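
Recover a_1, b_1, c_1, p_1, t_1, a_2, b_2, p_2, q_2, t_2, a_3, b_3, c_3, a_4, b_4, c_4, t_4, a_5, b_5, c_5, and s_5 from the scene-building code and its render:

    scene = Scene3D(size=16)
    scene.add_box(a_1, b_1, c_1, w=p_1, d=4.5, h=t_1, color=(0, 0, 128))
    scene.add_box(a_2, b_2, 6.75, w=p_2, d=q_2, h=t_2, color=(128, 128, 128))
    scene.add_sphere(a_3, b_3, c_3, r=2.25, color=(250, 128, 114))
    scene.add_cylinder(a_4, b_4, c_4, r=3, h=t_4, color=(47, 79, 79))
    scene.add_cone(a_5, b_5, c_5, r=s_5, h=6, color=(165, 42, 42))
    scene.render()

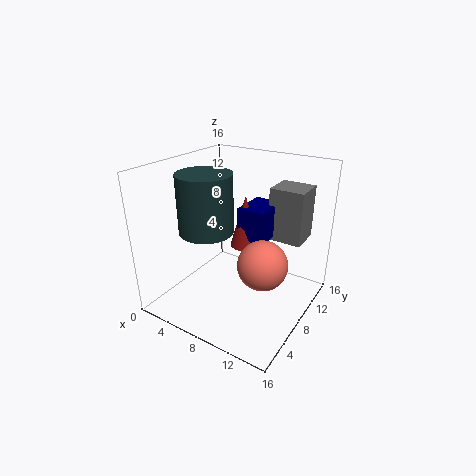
a_1 = 7.25
b_1 = 9
c_1 = 7.25
p_1 = 3.25
t_1 = 3.75
a_2 = 9.75
b_2 = 11.75
p_2 = 4
q_2 = 3.75
t_2 = 6.25
a_3 = 13.75
b_3 = 3
c_3 = 9
a_4 = 5
b_4 = 6.25
c_4 = 8.75
t_4 = 6.5
a_5 = 7.75
b_5 = 10
c_5 = 6.25
s_5 = 1.75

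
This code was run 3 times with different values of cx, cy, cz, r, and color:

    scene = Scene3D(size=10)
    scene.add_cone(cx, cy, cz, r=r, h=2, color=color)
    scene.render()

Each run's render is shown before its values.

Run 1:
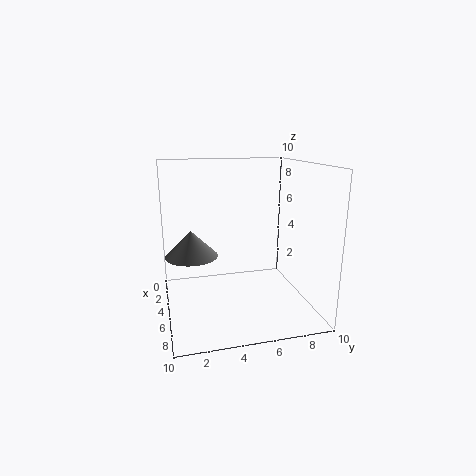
cx = 2.5; cy = 2; cz = 3; r = 2; color = 'gray'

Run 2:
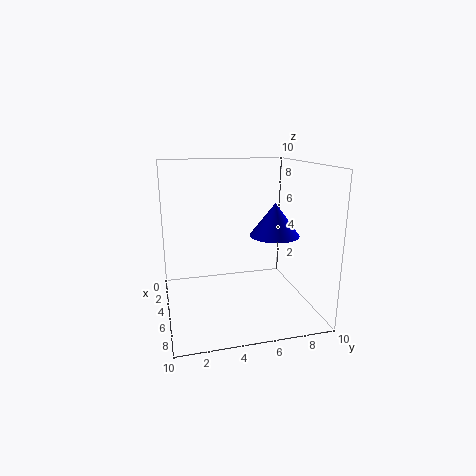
cx = 8; cy = 6.5; cz = 6; r = 1.5; color = 'blue'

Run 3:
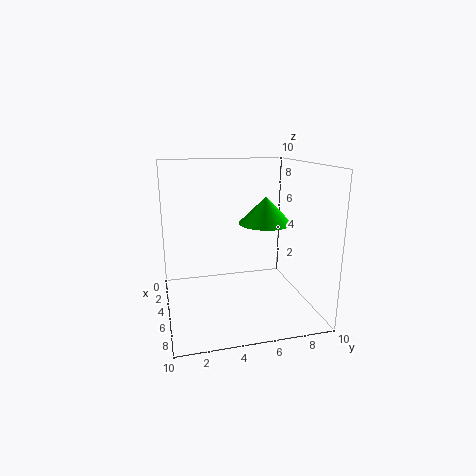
cx = 3.5; cy = 7.5; cz = 5.5; r = 2; color = 'lime'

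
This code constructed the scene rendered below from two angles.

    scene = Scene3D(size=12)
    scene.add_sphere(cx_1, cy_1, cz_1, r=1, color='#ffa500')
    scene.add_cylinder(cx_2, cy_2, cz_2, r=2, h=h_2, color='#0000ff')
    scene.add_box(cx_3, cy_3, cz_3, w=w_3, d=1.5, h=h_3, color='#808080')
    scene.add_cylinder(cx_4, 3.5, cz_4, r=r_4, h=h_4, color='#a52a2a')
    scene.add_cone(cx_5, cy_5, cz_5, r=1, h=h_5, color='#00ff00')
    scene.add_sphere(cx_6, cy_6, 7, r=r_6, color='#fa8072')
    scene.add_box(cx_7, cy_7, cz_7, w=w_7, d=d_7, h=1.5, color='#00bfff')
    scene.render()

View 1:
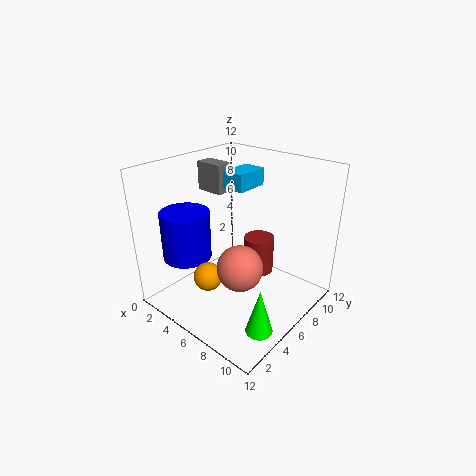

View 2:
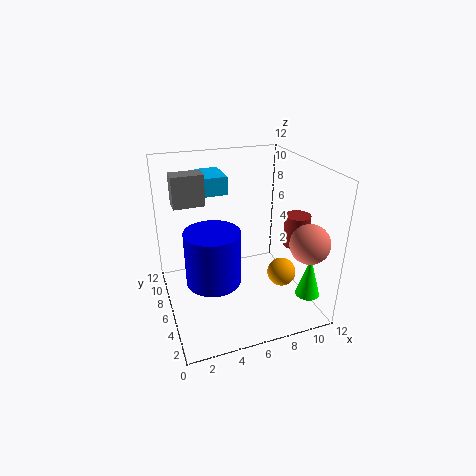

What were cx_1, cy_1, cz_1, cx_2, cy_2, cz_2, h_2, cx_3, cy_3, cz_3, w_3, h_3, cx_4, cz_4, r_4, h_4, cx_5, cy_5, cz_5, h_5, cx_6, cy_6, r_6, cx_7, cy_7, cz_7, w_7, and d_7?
cx_1 = 7.5; cy_1 = 1; cz_1 = 5.5; cx_2 = 3; cy_2 = 3; cz_2 = 4.5; h_2 = 4; cx_3 = 1; cy_3 = 6.5; cz_3 = 9; w_3 = 2.5; h_3 = 2.5; cx_4 = 10; cz_4 = 6; r_4 = 1; h_4 = 2.5; cx_5 = 11; cy_5 = 2.5; cz_5 = 1.5; h_5 = 3.5; cx_6 = 10; cy_6 = 1.5; r_6 = 1.5; cx_7 = 3.5; cy_7 = 7; cz_7 = 9.5; w_7 = 2; d_7 = 3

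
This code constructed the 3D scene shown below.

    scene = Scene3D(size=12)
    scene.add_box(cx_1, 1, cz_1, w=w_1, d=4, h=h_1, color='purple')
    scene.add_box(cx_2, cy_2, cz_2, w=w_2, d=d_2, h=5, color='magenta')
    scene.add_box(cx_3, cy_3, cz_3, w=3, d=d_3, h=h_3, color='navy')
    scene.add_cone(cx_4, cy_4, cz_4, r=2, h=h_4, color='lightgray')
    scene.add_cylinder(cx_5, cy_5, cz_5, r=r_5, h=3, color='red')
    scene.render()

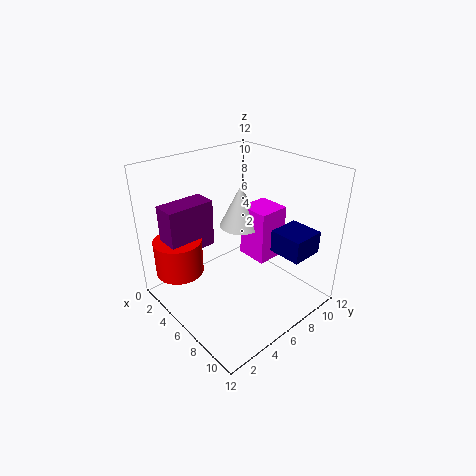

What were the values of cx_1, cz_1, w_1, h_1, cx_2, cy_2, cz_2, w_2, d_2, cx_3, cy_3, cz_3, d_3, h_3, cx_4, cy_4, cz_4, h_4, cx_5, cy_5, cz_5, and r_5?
cx_1 = 2, cz_1 = 5, w_1 = 2, h_1 = 4, cx_2 = 3, cy_2 = 9, cz_2 = 2, w_2 = 3, d_2 = 3, cx_3 = 7, cy_3 = 9, cz_3 = 4, d_3 = 3, h_3 = 2, cx_4 = 3, cy_4 = 9, cz_4 = 5, h_4 = 4, cx_5 = 3, cy_5 = 2, cz_5 = 3, r_5 = 2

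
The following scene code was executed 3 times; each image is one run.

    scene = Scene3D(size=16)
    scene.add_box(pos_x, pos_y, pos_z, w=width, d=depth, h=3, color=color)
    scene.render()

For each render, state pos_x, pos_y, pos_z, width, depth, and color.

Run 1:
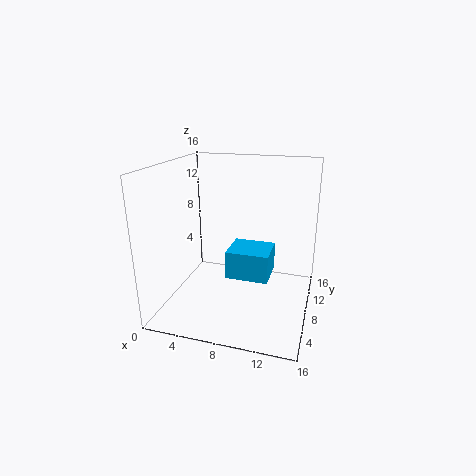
pos_x = 7.5
pos_y = 5
pos_z = 4.5
width = 4.5
depth = 4
color = 'deepskyblue'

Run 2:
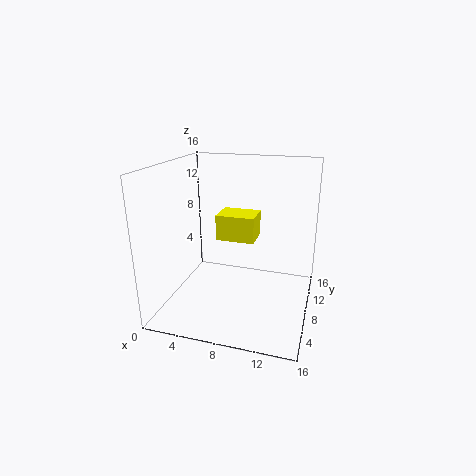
pos_x = 5
pos_y = 9
pos_z = 7
width = 4.5
depth = 3.5
color = 'yellow'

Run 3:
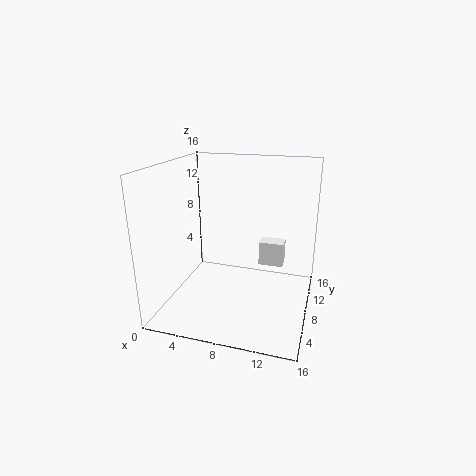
pos_x = 9.5
pos_y = 12
pos_z = 3
width = 3
depth = 2
color = 'white'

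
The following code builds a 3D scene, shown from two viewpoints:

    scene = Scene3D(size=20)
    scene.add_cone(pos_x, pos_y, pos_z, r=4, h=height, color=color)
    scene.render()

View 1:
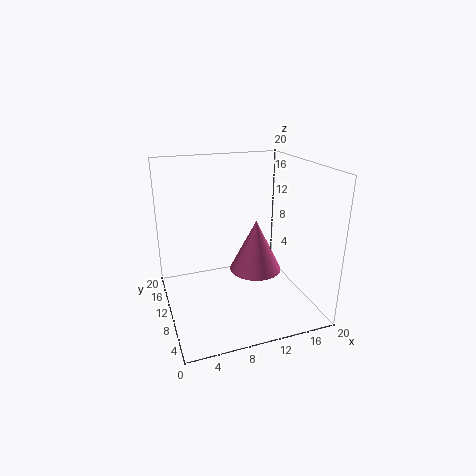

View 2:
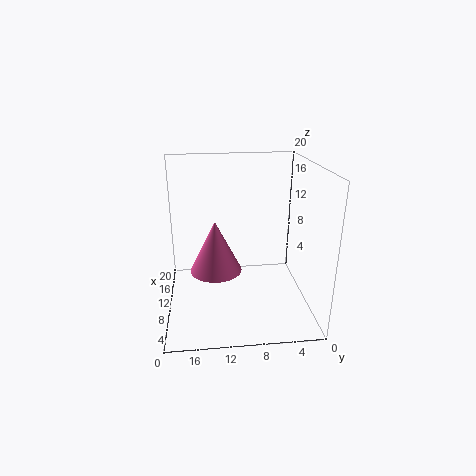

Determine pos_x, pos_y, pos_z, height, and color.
pos_x = 14
pos_y = 13
pos_z = 3
height = 8
color = 'hotpink'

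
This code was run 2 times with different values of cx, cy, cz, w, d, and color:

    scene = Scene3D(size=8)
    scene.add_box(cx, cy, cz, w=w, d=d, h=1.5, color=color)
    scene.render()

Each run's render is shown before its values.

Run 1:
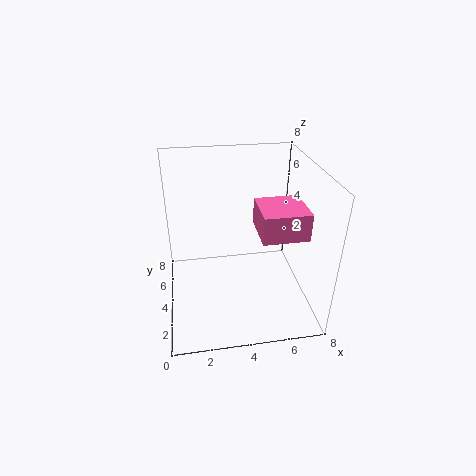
cx = 5, cy = 2.25, cz = 4.5, w = 2.5, d = 2.5, color = 'hotpink'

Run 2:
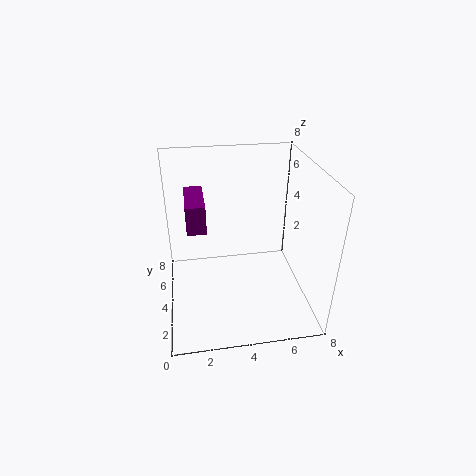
cx = 1.25, cy = 3, cz = 5, w = 1, d = 2.75, color = 'purple'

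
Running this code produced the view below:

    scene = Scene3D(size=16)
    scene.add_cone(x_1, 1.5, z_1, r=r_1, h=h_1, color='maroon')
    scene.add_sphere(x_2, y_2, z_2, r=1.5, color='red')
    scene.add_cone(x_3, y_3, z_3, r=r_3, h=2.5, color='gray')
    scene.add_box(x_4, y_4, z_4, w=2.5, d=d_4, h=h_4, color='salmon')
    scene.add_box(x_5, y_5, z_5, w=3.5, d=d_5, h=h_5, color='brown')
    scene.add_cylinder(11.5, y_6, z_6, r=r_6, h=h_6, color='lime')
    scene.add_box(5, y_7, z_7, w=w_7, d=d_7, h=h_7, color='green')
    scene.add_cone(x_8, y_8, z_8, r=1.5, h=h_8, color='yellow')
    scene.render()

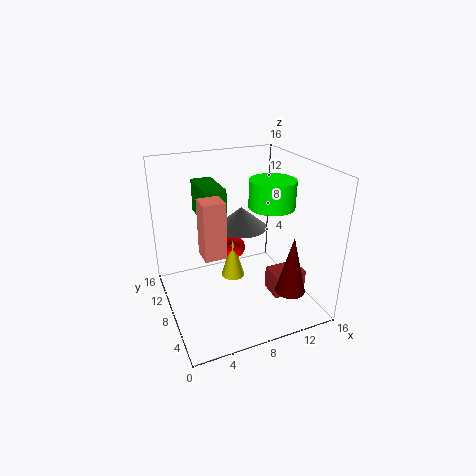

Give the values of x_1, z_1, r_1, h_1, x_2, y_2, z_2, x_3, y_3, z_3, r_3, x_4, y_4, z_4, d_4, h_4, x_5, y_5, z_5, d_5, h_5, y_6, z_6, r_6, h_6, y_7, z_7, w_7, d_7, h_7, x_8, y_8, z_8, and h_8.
x_1 = 11
z_1 = 4.5
r_1 = 1.5
h_1 = 6
x_2 = 9.5
y_2 = 13
z_2 = 4
x_3 = 9.5
y_3 = 10.5
z_3 = 8
r_3 = 3
x_4 = 4
y_4 = 7.5
z_4 = 6
d_4 = 2.5
h_4 = 6.5
x_5 = 10
y_5 = 2.5
z_5 = 3
d_5 = 2.5
h_5 = 2.5
y_6 = 7
z_6 = 11.5
r_6 = 2.5
h_6 = 3
y_7 = 10
z_7 = 9
w_7 = 2.5
d_7 = 5.5
h_7 = 4
x_8 = 9
y_8 = 12
z_8 = 0.5
h_8 = 5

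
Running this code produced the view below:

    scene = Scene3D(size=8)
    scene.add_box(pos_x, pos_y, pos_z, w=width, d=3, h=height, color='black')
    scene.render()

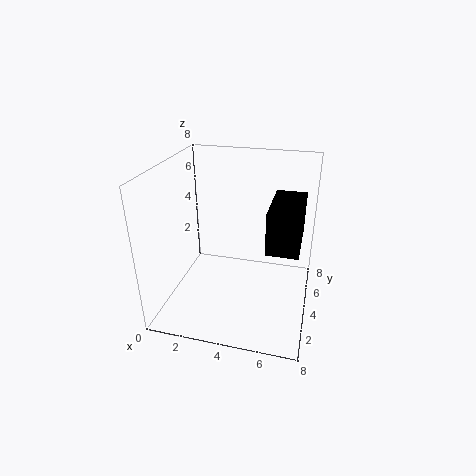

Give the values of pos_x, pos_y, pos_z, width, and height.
pos_x = 6; pos_y = 1; pos_z = 5; width = 1.5; height = 2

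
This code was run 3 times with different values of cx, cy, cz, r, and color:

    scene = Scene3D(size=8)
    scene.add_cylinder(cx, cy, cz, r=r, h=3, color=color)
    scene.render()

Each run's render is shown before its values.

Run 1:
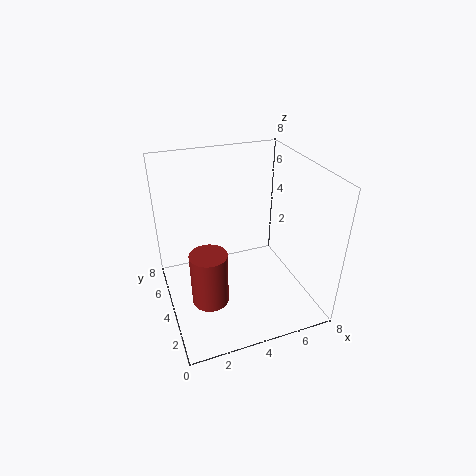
cx = 2; cy = 3; cz = 1; r = 1; color = 'brown'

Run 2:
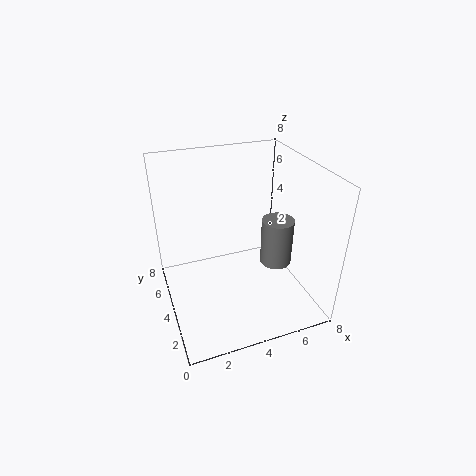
cx = 7; cy = 5; cz = 1; r = 1; color = 'gray'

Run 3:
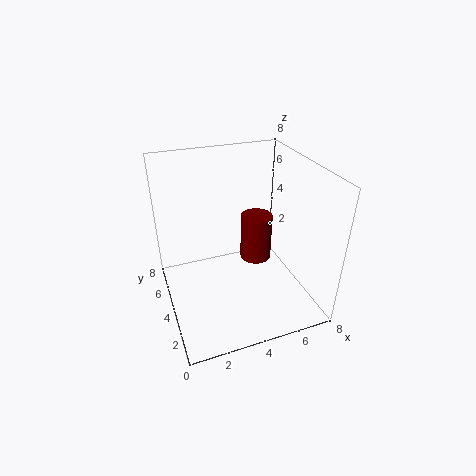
cx = 6; cy = 6; cz = 1; r = 1; color = 'maroon'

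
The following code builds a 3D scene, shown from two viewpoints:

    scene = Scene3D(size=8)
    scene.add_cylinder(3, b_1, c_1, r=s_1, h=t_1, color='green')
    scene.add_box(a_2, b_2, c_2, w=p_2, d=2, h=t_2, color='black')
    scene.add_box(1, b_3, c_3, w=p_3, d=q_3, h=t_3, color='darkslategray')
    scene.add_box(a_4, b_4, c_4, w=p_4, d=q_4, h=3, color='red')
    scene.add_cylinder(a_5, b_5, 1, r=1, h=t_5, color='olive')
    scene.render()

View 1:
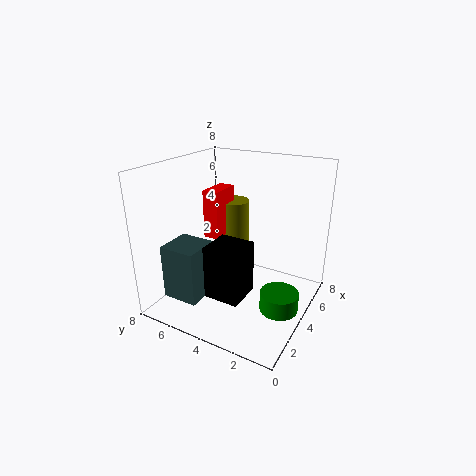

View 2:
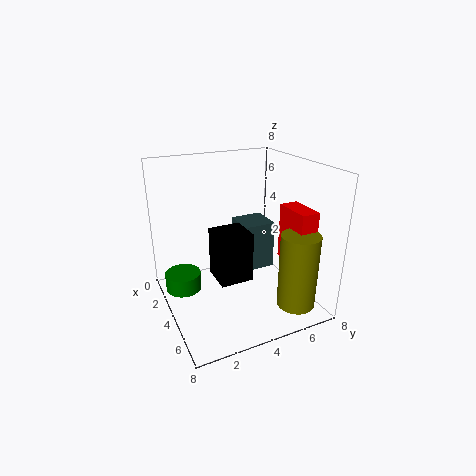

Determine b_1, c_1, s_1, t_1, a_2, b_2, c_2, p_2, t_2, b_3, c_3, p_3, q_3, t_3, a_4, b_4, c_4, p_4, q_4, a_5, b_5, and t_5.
b_1 = 1, c_1 = 1, s_1 = 1, t_1 = 1, a_2 = 2, b_2 = 3, c_2 = 1, p_2 = 2, t_2 = 3, b_3 = 5, c_3 = 1, p_3 = 2, q_3 = 2, t_3 = 3, a_4 = 5, b_4 = 6, c_4 = 3, p_4 = 2, q_4 = 1, a_5 = 7, b_5 = 6, t_5 = 4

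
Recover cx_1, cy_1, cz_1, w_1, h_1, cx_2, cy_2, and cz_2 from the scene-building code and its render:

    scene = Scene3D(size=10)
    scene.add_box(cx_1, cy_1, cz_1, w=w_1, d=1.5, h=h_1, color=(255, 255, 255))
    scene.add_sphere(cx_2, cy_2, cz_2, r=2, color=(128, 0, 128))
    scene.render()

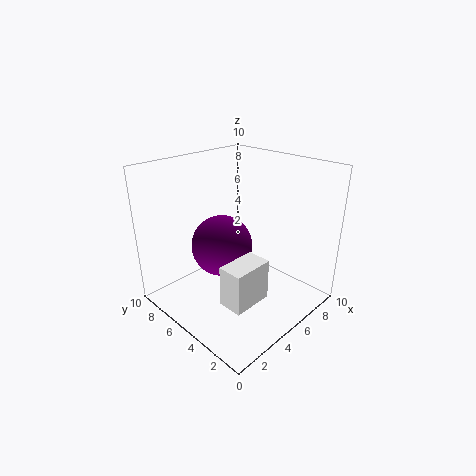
cx_1 = 1; cy_1 = 1; cz_1 = 3; w_1 = 2.5; h_1 = 2.5; cx_2 = 3.5; cy_2 = 5; cz_2 = 5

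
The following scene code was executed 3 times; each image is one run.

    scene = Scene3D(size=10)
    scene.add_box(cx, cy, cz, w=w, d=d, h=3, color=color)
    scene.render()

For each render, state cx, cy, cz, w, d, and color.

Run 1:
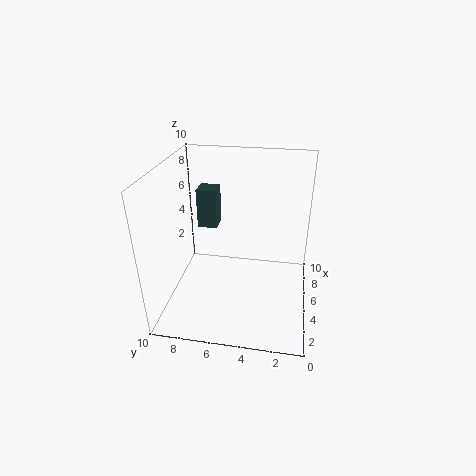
cx = 7; cy = 7; cz = 4.5; w = 1.5; d = 1.5; color = 'darkslategray'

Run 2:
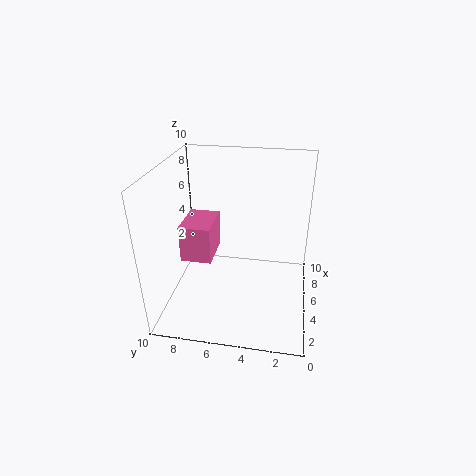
cx = 6.5; cy = 7.5; cz = 1.5; w = 3.5; d = 2.5; color = 'hotpink'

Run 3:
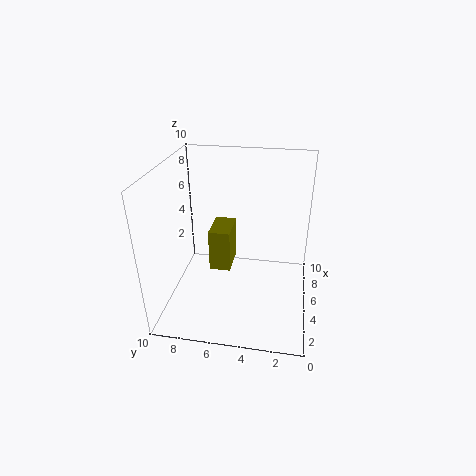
cx = 4.5; cy = 5.5; cz = 2.5; w = 2.5; d = 1.5; color = 'olive'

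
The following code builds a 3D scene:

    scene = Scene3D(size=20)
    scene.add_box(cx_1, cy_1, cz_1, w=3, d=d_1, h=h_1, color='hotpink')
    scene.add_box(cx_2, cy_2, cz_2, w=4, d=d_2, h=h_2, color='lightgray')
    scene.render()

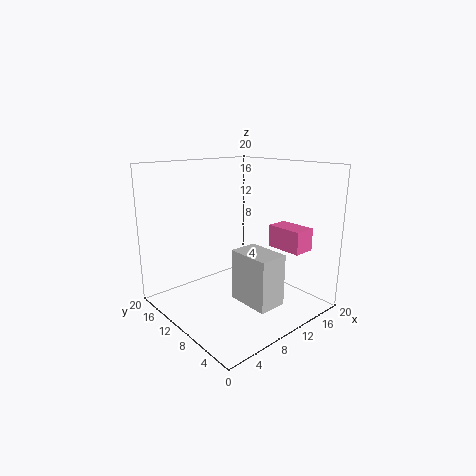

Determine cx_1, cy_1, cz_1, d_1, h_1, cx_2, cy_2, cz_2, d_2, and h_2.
cx_1 = 13; cy_1 = 2; cz_1 = 9; d_1 = 5; h_1 = 3; cx_2 = 8; cy_2 = 3; cz_2 = 2; d_2 = 6; h_2 = 7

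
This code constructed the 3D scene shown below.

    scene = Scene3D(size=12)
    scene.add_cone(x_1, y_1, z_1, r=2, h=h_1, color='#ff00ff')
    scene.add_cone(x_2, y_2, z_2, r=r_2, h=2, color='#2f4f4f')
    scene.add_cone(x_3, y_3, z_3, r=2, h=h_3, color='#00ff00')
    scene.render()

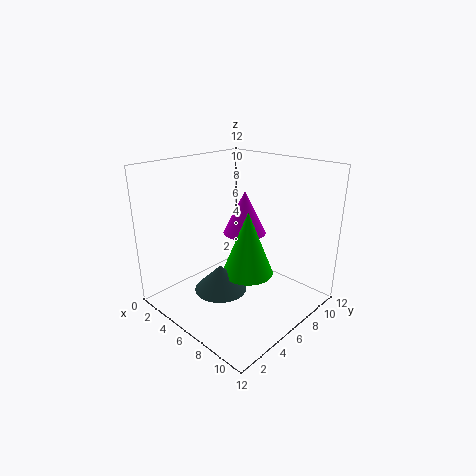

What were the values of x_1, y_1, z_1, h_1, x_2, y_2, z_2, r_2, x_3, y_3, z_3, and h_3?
x_1 = 4; y_1 = 9; z_1 = 5; h_1 = 4; x_2 = 7; y_2 = 3; z_2 = 3; r_2 = 2; x_3 = 8; y_3 = 5; z_3 = 4; h_3 = 5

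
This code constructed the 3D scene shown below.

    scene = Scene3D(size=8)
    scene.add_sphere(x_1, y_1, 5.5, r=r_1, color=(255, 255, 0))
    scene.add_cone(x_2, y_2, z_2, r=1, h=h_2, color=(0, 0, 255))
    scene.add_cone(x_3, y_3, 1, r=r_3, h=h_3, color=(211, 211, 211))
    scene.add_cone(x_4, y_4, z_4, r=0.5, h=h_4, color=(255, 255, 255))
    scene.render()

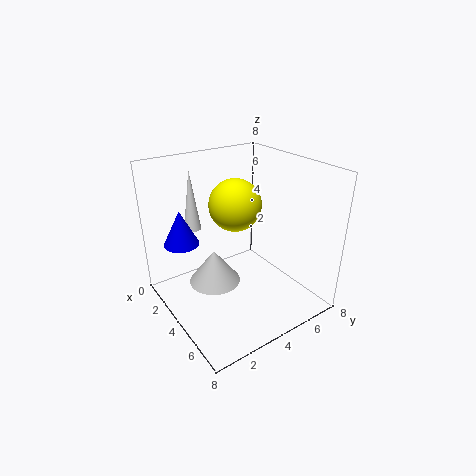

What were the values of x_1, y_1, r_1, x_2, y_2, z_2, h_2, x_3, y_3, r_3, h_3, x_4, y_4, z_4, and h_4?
x_1 = 3; y_1 = 4.5; r_1 = 1.5; x_2 = 2; y_2 = 1.5; z_2 = 3.5; h_2 = 2; x_3 = 3; y_3 = 3; r_3 = 1.5; h_3 = 2; x_4 = 1.5; y_4 = 2.5; z_4 = 4; h_4 = 3.5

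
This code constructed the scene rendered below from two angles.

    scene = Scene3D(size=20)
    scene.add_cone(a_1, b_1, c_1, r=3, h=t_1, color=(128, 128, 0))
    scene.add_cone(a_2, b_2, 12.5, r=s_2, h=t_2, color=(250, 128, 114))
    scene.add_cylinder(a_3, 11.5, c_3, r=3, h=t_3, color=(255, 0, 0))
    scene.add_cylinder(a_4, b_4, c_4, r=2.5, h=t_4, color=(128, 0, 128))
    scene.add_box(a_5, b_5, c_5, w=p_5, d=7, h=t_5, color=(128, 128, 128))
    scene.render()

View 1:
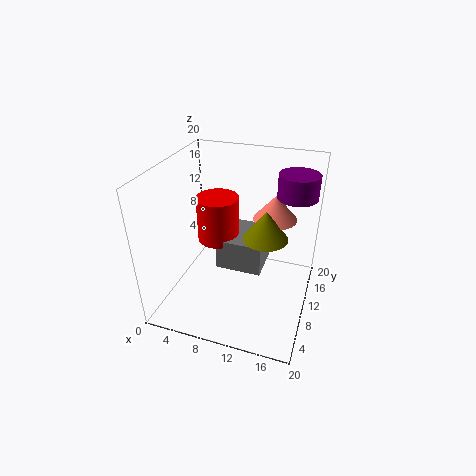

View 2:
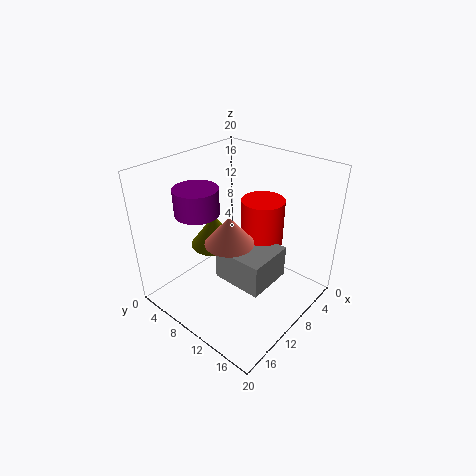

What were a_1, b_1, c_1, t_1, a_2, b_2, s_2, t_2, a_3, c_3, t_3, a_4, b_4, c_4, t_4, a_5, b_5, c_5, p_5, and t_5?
a_1 = 14; b_1 = 9.5; c_1 = 11; t_1 = 4; a_2 = 14.5; b_2 = 12.5; s_2 = 3; t_2 = 3.5; a_3 = 6.5; c_3 = 8.5; t_3 = 6.5; a_4 = 17.5; b_4 = 10.5; c_4 = 17; t_4 = 3; a_5 = 7; b_5 = 9; c_5 = 5; p_5 = 6.5; t_5 = 4.5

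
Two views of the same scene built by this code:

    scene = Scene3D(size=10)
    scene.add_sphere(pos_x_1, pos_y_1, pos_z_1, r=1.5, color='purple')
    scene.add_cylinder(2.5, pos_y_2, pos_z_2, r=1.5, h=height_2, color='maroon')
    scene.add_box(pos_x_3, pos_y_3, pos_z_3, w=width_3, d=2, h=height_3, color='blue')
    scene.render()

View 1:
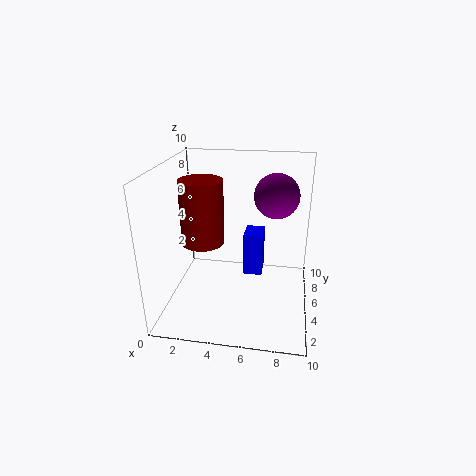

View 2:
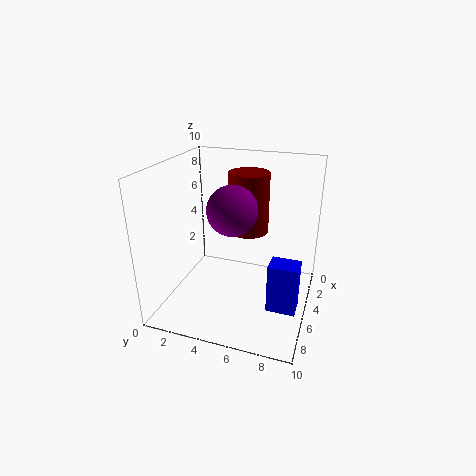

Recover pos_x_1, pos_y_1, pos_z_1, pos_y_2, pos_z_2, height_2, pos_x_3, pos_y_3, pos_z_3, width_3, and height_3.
pos_x_1 = 7.5
pos_y_1 = 5.5
pos_z_1 = 8
pos_y_2 = 5
pos_z_2 = 4.5
height_2 = 4.5
pos_x_3 = 5
pos_y_3 = 7.5
pos_z_3 = 0.5
width_3 = 1.5
height_3 = 3.5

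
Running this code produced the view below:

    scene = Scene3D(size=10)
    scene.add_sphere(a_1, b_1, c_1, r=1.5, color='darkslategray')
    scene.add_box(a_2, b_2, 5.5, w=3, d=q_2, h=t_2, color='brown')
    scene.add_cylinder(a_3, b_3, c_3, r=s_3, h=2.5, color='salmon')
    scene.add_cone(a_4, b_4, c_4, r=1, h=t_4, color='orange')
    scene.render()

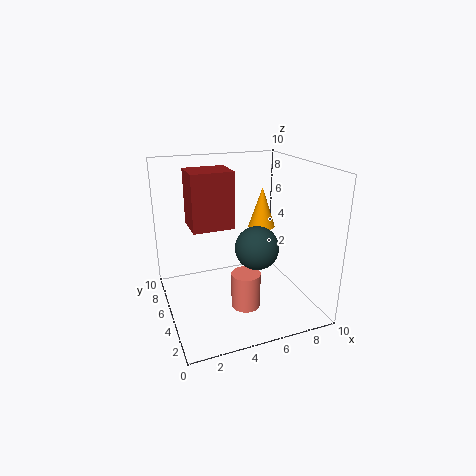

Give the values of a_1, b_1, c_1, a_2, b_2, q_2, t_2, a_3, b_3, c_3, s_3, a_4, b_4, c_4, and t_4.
a_1 = 6, b_1 = 4, c_1 = 4.5, a_2 = 2, b_2 = 5.5, q_2 = 2.5, t_2 = 4, a_3 = 5, b_3 = 3.5, c_3 = 0.5, s_3 = 1, a_4 = 7.5, b_4 = 6.5, c_4 = 5, t_4 = 3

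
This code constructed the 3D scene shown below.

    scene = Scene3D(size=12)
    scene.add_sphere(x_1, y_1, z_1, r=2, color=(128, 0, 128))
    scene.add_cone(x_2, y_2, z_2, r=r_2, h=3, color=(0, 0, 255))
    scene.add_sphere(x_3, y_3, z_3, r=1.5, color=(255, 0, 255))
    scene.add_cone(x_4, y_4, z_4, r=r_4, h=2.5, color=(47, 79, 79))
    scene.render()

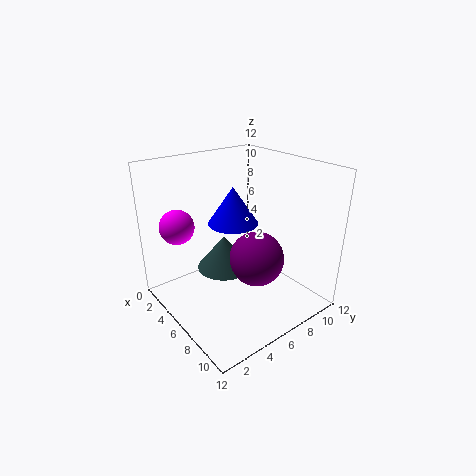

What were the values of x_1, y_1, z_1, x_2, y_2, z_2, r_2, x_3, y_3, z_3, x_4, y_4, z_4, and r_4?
x_1 = 9.5; y_1 = 5; z_1 = 6; x_2 = 6; y_2 = 5.5; z_2 = 7.5; r_2 = 2; x_3 = 2; y_3 = 2.5; z_3 = 6.5; x_4 = 7.5; y_4 = 3.5; z_4 = 5; r_4 = 2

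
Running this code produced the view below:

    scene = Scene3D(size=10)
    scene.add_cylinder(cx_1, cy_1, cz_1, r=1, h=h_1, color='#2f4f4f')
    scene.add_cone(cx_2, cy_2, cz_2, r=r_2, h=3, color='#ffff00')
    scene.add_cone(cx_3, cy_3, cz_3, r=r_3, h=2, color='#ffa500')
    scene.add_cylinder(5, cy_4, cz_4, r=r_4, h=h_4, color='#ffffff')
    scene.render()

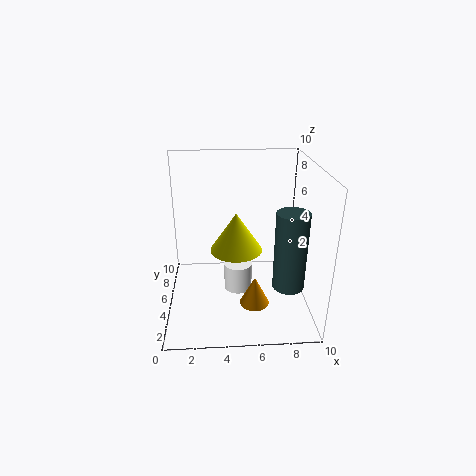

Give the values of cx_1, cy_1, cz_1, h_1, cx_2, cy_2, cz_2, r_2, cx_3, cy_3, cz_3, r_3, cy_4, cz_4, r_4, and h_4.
cx_1 = 8
cy_1 = 2
cz_1 = 3
h_1 = 5
cx_2 = 5
cy_2 = 7
cz_2 = 3
r_2 = 2
cx_3 = 6
cy_3 = 3
cz_3 = 1
r_3 = 1
cy_4 = 5
cz_4 = 1
r_4 = 1
h_4 = 2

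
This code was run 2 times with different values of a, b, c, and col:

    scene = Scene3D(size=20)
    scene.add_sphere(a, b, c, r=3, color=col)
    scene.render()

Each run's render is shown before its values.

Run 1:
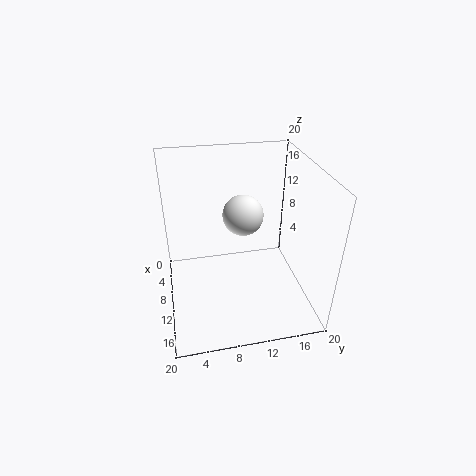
a = 6.5; b = 11.5; c = 11.5; col = 'white'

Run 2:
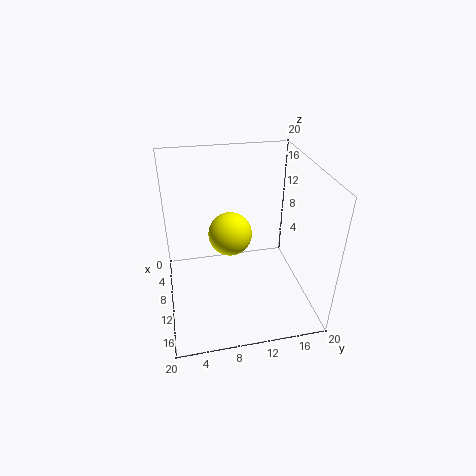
a = 9.5; b = 9; c = 10.5; col = 'yellow'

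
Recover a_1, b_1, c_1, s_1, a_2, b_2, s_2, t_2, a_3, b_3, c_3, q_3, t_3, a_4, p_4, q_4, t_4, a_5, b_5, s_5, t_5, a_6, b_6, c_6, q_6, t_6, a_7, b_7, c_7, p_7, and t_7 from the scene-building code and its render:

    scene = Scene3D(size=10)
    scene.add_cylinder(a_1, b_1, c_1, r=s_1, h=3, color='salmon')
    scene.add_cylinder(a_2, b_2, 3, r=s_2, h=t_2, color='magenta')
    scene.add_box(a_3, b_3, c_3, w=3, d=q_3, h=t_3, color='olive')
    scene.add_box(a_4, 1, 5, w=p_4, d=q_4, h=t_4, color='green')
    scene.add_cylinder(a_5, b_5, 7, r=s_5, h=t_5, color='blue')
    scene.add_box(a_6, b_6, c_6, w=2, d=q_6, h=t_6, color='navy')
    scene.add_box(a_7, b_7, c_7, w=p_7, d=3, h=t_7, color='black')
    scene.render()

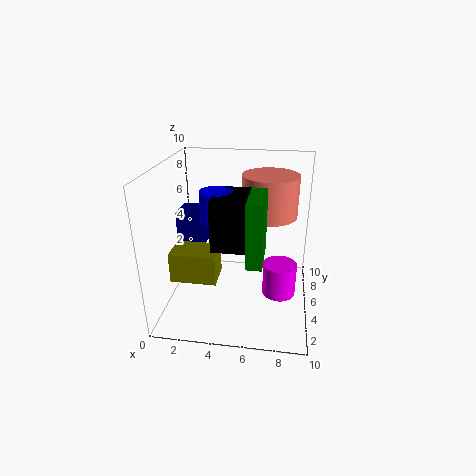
a_1 = 7; b_1 = 7; c_1 = 6; s_1 = 2; a_2 = 8; b_2 = 2; s_2 = 1; t_2 = 2; a_3 = 1; b_3 = 2; c_3 = 3; q_3 = 2; t_3 = 2; a_4 = 6; p_4 = 1; q_4 = 3; t_4 = 4; a_5 = 4; b_5 = 3; s_5 = 1; t_5 = 2; a_6 = 1; b_6 = 4; c_6 = 5; q_6 = 2; t_6 = 2; a_7 = 4; b_7 = 1; c_7 = 6; p_7 = 2; t_7 = 3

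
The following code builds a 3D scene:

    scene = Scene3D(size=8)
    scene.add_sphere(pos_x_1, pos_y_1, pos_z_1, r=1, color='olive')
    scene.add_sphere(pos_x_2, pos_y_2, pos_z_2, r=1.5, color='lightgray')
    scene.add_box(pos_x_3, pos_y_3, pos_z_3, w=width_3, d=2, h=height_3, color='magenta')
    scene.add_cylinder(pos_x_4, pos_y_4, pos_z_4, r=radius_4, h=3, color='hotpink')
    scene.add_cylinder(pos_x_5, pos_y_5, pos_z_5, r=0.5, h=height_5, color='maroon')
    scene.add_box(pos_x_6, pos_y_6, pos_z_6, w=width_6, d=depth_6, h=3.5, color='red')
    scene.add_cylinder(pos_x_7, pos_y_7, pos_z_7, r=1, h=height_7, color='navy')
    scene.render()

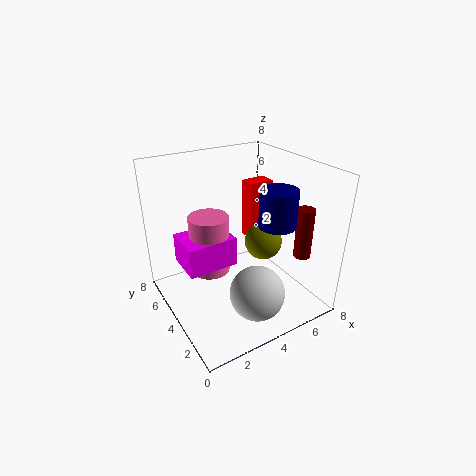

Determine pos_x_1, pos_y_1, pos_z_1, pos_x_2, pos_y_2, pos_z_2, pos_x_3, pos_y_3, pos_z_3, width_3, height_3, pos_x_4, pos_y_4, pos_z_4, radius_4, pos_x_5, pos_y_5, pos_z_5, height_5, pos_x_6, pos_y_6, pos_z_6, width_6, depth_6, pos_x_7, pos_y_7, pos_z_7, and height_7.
pos_x_1 = 5; pos_y_1 = 3; pos_z_1 = 4; pos_x_2 = 4; pos_y_2 = 2; pos_z_2 = 1.5; pos_x_3 = 0.5; pos_y_3 = 2.5; pos_z_3 = 3.5; width_3 = 2.5; height_3 = 1.5; pos_x_4 = 2; pos_y_4 = 3.5; pos_z_4 = 3; radius_4 = 1; pos_x_5 = 7.5; pos_y_5 = 2.5; pos_z_5 = 2.5; height_5 = 3; pos_x_6 = 5.5; pos_y_6 = 5; pos_z_6 = 3; width_6 = 1.5; depth_6 = 1; pos_x_7 = 5.5; pos_y_7 = 2.5; pos_z_7 = 5; height_7 = 2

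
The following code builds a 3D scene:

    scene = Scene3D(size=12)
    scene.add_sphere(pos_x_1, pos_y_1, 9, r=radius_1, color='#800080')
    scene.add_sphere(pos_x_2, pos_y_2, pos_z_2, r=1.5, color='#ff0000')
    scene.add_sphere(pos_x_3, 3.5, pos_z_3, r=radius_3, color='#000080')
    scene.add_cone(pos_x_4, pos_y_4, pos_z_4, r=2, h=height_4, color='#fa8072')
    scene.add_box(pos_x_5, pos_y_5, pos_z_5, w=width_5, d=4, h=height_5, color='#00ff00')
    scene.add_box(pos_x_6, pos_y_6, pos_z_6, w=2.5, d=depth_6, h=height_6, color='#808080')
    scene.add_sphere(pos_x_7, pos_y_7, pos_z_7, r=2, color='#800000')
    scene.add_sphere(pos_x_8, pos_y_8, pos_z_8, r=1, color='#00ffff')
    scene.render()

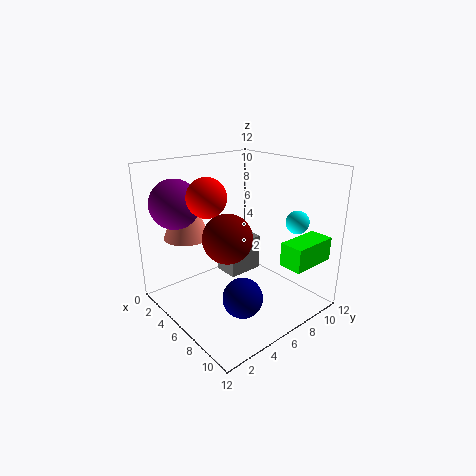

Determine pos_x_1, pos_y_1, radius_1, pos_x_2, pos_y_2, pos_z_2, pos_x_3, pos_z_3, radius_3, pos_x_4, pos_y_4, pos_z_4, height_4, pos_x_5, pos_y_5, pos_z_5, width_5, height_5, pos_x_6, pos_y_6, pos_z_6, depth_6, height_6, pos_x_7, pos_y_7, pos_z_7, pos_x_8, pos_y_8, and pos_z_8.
pos_x_1 = 3; pos_y_1 = 2; radius_1 = 2; pos_x_2 = 6; pos_y_2 = 3; pos_z_2 = 10; pos_x_3 = 9.5; pos_z_3 = 3; radius_3 = 1.5; pos_x_4 = 2; pos_y_4 = 3.5; pos_z_4 = 5.5; height_4 = 5; pos_x_5 = 9; pos_y_5 = 8; pos_z_5 = 4; width_5 = 2; height_5 = 2; pos_x_6 = 1; pos_y_6 = 7.5; pos_z_6 = 0.5; depth_6 = 3.5; height_6 = 3.5; pos_x_7 = 6.5; pos_y_7 = 4.5; pos_z_7 = 6.5; pos_x_8 = 8.5; pos_y_8 = 10.5; pos_z_8 = 7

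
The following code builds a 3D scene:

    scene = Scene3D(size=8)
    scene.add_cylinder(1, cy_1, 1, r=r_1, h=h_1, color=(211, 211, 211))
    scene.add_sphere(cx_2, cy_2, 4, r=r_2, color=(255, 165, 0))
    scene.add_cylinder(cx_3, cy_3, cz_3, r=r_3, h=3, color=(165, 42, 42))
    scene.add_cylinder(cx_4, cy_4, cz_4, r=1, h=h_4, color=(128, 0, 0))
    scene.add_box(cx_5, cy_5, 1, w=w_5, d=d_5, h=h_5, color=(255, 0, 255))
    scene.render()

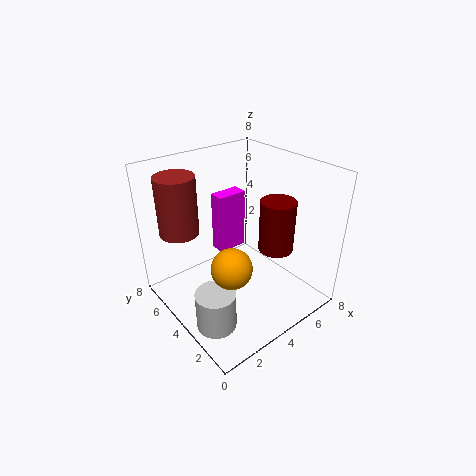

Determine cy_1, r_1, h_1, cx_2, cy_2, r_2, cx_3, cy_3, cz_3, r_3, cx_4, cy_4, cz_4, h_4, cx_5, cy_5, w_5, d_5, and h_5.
cy_1 = 2; r_1 = 1; h_1 = 2; cx_2 = 2; cy_2 = 2; r_2 = 1; cx_3 = 1; cy_3 = 5; cz_3 = 5; r_3 = 1; cx_4 = 6; cy_4 = 3; cz_4 = 3; h_4 = 3; cx_5 = 5; cy_5 = 7; w_5 = 2; d_5 = 1; h_5 = 4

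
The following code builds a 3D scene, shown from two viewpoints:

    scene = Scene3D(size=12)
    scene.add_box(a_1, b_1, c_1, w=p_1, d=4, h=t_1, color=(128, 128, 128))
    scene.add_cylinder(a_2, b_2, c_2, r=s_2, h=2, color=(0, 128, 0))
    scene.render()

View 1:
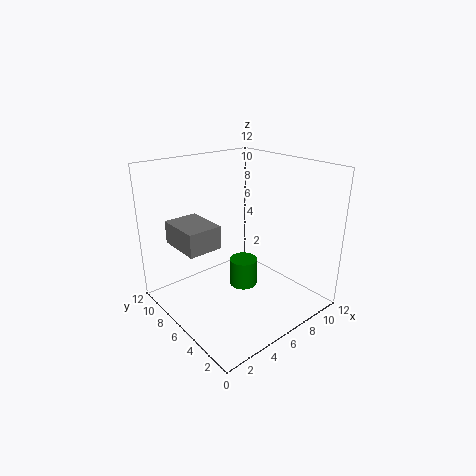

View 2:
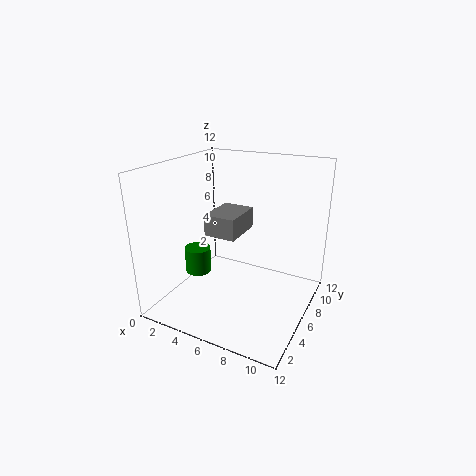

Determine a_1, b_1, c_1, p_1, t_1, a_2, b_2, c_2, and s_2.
a_1 = 2
b_1 = 7
c_1 = 5
p_1 = 3
t_1 = 2
a_2 = 4
b_2 = 3
c_2 = 4
s_2 = 1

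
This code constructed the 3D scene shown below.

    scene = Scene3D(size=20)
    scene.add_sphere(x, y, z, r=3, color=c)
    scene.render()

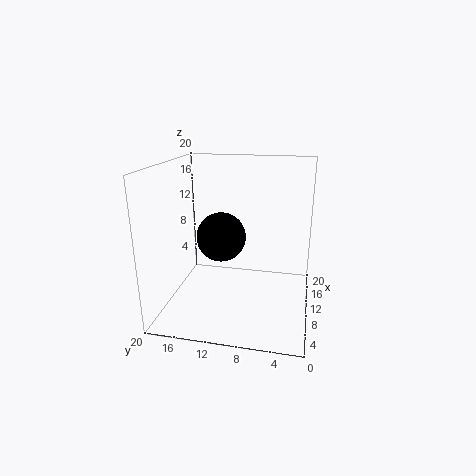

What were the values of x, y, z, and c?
x = 5, y = 11, z = 12, c = 'black'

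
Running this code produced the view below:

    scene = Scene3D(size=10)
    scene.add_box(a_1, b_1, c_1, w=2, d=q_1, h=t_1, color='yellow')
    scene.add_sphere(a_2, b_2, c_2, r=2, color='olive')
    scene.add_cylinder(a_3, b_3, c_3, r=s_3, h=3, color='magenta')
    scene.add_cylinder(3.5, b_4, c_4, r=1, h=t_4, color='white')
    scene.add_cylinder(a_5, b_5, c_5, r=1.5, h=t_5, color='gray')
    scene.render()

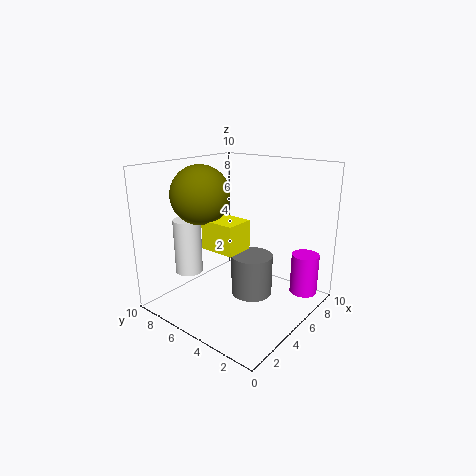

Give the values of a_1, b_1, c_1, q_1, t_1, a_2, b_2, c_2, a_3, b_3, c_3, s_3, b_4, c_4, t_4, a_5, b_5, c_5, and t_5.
a_1 = 3
b_1 = 4
c_1 = 4.5
q_1 = 2.5
t_1 = 2
a_2 = 3.5
b_2 = 7
c_2 = 8
a_3 = 8.5
b_3 = 1.5
c_3 = 0.5
s_3 = 1
b_4 = 8.5
c_4 = 2
t_4 = 4
a_5 = 6
b_5 = 4.5
c_5 = 0.5
t_5 = 3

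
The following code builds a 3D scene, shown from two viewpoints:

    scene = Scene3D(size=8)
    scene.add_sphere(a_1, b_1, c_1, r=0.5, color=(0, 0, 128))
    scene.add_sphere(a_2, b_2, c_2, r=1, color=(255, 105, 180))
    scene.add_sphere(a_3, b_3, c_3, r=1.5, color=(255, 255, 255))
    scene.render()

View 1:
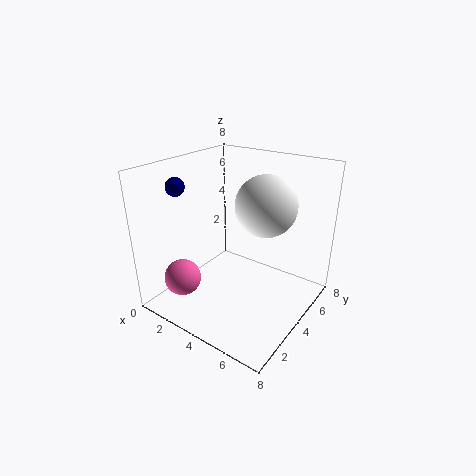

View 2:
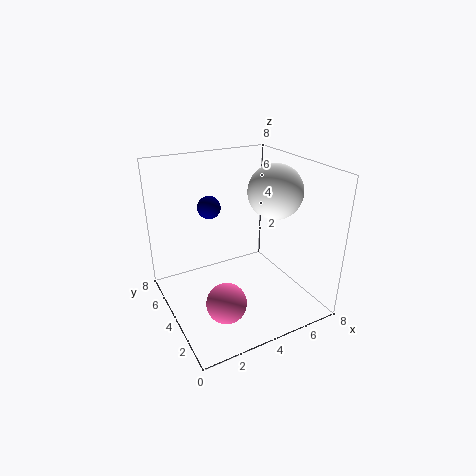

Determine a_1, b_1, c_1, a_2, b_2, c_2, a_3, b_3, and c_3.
a_1 = 1.5
b_1 = 2
c_1 = 7
a_2 = 2
b_2 = 1.5
c_2 = 2
a_3 = 6
b_3 = 3.5
c_3 = 6.5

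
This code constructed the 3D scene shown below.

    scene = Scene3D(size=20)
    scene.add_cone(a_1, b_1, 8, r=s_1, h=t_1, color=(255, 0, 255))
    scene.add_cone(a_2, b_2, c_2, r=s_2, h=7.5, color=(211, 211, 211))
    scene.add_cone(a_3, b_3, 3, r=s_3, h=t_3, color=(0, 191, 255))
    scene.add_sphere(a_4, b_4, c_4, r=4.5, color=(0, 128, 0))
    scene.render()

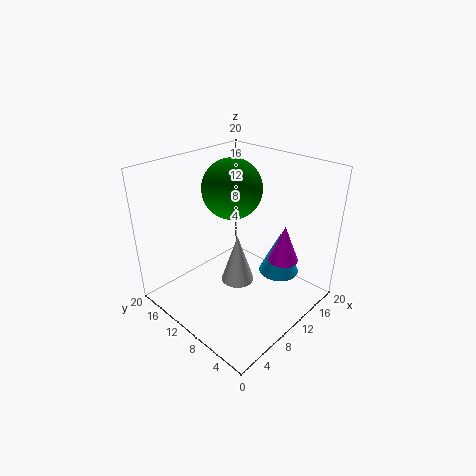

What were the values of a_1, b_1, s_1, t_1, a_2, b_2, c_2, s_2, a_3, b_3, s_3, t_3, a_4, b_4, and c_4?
a_1 = 12.5; b_1 = 4; s_1 = 2; t_1 = 5; a_2 = 11.5; b_2 = 11.5; c_2 = 1.5; s_2 = 2.5; a_3 = 16; b_3 = 7; s_3 = 3; t_3 = 6.5; a_4 = 13.5; b_4 = 14.5; c_4 = 15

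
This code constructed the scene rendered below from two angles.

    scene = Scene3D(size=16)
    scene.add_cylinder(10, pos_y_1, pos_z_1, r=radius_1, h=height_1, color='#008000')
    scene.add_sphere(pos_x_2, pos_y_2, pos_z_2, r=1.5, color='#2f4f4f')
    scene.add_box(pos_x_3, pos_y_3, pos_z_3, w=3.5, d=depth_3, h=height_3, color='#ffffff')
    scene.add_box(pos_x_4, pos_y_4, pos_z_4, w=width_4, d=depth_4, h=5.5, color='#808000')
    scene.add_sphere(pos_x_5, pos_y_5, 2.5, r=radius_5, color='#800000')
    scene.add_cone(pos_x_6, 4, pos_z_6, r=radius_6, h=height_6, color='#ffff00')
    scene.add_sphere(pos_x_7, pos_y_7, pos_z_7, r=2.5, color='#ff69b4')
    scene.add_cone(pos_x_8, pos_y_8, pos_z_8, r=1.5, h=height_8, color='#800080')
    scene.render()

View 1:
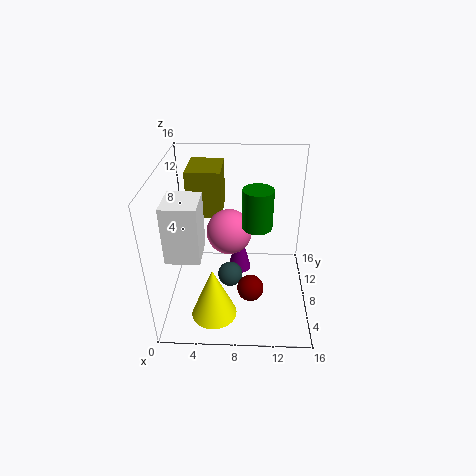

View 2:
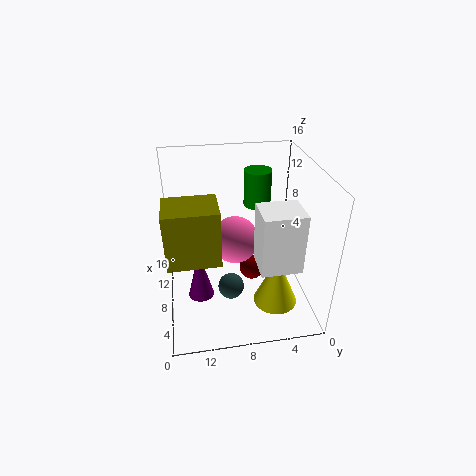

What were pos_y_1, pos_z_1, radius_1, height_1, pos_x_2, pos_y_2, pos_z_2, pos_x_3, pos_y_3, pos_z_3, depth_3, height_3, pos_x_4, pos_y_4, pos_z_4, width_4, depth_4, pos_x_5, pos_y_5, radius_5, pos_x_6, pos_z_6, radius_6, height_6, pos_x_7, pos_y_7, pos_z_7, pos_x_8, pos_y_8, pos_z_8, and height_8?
pos_y_1 = 5.5, pos_z_1 = 11, radius_1 = 1.5, height_1 = 4, pos_x_2 = 7, pos_y_2 = 9, pos_z_2 = 2, pos_x_3 = 1, pos_y_3 = 3, pos_z_3 = 8, depth_3 = 4, height_3 = 6, pos_x_4 = 2, pos_y_4 = 10.5, pos_z_4 = 9, width_4 = 4, depth_4 = 5, pos_x_5 = 9.5, pos_y_5 = 6, radius_5 = 1.5, pos_x_6 = 5.5, pos_z_6 = 0.5, radius_6 = 2.5, height_6 = 6, pos_x_7 = 7, pos_y_7 = 8.5, pos_z_7 = 8.5, pos_x_8 = 8, pos_y_8 = 12.5, pos_z_8 = 0.5, height_8 = 6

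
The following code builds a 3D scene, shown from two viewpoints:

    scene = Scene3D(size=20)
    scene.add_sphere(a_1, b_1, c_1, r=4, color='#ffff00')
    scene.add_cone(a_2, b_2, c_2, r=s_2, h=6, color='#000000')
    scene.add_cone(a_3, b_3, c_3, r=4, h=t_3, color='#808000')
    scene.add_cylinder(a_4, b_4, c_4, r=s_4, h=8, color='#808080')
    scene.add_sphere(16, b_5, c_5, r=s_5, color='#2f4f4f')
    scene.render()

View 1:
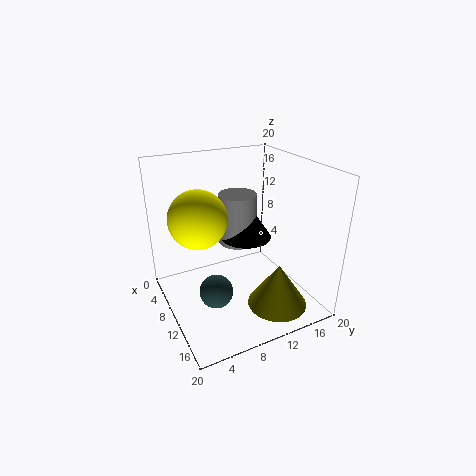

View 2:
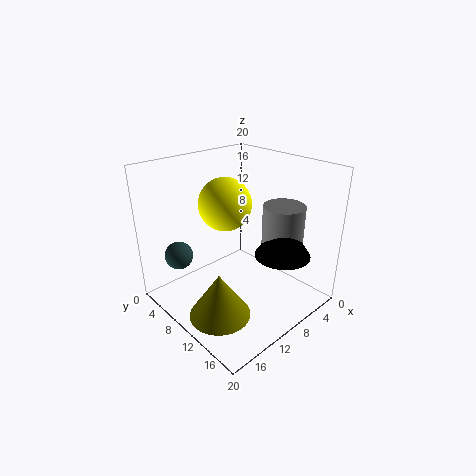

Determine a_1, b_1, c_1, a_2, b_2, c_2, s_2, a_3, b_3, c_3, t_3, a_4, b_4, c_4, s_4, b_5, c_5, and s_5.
a_1 = 8, b_1 = 5, c_1 = 13, a_2 = 5, b_2 = 14, c_2 = 7, s_2 = 4, a_3 = 16, b_3 = 13, c_3 = 2, t_3 = 6, a_4 = 4, b_4 = 13, c_4 = 6, s_4 = 3, b_5 = 4, c_5 = 7, s_5 = 2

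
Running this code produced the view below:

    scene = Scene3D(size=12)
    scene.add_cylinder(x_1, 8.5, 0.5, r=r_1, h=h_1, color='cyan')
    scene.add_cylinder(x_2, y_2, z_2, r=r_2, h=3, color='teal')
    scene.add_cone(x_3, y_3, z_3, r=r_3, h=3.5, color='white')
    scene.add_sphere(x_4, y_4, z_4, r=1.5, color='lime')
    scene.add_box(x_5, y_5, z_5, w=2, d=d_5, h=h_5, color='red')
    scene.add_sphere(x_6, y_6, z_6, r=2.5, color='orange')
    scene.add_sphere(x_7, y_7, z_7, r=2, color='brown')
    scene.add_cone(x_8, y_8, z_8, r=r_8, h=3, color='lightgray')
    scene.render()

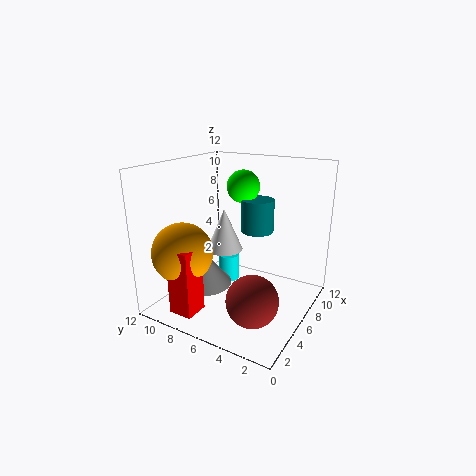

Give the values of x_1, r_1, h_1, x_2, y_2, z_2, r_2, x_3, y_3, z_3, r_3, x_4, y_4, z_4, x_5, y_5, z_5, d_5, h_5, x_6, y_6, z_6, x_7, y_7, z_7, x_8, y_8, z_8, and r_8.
x_1 = 8.5
r_1 = 1
h_1 = 2.5
x_2 = 9.5
y_2 = 6
z_2 = 5.5
r_2 = 1.5
x_3 = 5.5
y_3 = 7
z_3 = 5
r_3 = 1.5
x_4 = 9.5
y_4 = 7.5
z_4 = 9.5
x_5 = 1
y_5 = 7.5
z_5 = 0.5
d_5 = 2
h_5 = 5.5
x_6 = 3
y_6 = 9.5
z_6 = 5
x_7 = 3
y_7 = 3
z_7 = 2.5
x_8 = 5
y_8 = 9
z_8 = 1.5
r_8 = 2.5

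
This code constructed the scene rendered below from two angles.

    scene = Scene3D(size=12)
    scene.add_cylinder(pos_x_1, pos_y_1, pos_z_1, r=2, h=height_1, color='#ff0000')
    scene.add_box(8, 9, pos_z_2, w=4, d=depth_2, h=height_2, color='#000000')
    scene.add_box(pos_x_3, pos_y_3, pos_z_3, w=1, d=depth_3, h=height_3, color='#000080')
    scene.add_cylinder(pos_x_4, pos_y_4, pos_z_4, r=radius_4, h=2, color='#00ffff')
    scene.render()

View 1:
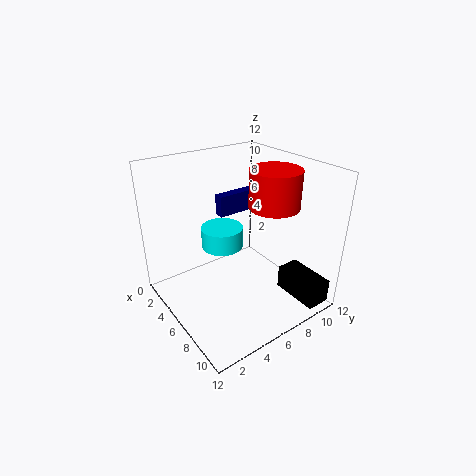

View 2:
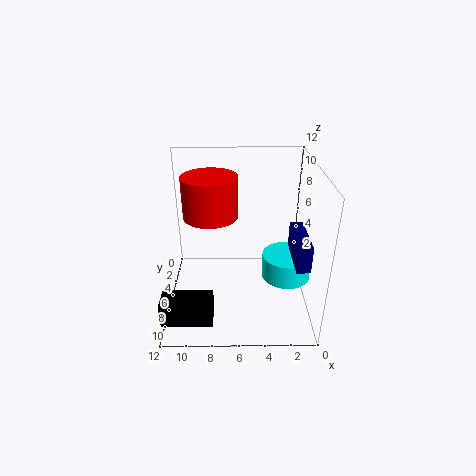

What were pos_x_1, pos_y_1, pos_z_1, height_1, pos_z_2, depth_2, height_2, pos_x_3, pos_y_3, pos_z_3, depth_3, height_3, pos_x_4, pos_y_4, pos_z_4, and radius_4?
pos_x_1 = 8
pos_y_1 = 8
pos_z_1 = 9
height_1 = 3
pos_z_2 = 1
depth_2 = 2
height_2 = 2
pos_x_3 = 1
pos_y_3 = 7
pos_z_3 = 6
depth_3 = 4
height_3 = 2
pos_x_4 = 2
pos_y_4 = 7
pos_z_4 = 3
radius_4 = 2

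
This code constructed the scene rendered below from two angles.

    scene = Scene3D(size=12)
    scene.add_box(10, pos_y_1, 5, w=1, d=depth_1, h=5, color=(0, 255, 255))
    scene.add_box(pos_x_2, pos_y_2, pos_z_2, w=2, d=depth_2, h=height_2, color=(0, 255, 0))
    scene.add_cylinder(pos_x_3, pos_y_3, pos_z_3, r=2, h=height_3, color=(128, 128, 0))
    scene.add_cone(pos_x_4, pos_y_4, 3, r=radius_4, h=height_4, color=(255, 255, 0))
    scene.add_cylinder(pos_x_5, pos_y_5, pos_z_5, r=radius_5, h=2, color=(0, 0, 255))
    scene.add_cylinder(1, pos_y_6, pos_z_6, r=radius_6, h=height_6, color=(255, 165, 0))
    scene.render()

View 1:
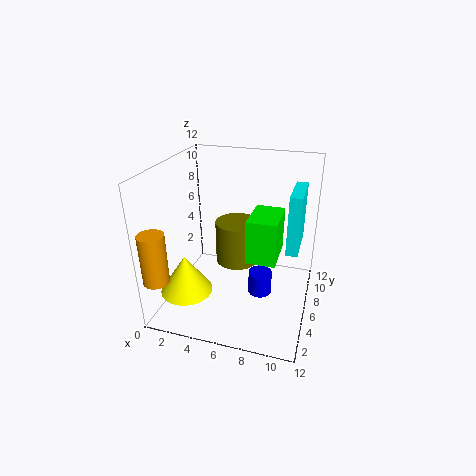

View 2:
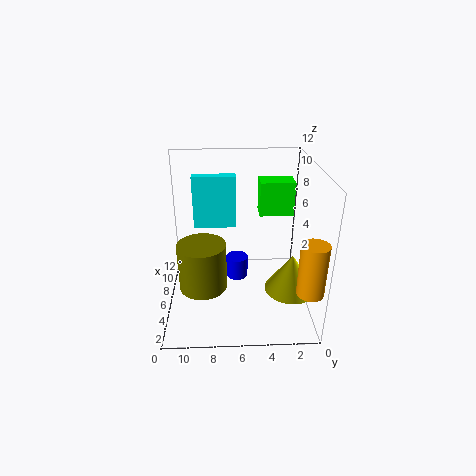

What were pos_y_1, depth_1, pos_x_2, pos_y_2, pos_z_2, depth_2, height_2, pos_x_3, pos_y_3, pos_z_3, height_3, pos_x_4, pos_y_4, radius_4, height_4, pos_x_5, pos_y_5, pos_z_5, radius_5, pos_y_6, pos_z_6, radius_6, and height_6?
pos_y_1 = 6, depth_1 = 4, pos_x_2 = 8, pos_y_2 = 1, pos_z_2 = 7, depth_2 = 3, height_2 = 3, pos_x_3 = 5, pos_y_3 = 9, pos_z_3 = 2, height_3 = 4, pos_x_4 = 3, pos_y_4 = 2, radius_4 = 2, height_4 = 3, pos_x_5 = 8, pos_y_5 = 6, pos_z_5 = 1, radius_5 = 1, pos_y_6 = 1, pos_z_6 = 4, radius_6 = 1, height_6 = 4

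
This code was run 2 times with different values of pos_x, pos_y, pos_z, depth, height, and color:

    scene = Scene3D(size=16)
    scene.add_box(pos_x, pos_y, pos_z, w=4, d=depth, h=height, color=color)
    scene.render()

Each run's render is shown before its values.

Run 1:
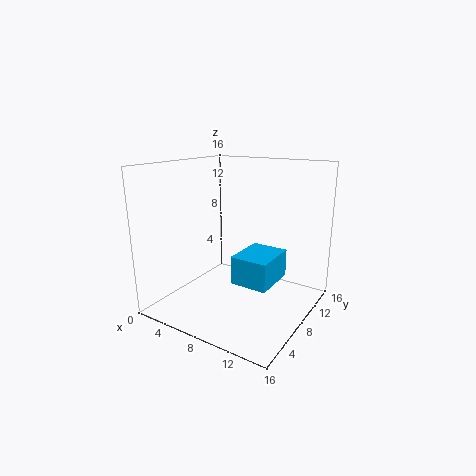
pos_x = 9, pos_y = 5, pos_z = 4, depth = 5, height = 3, color = 'deepskyblue'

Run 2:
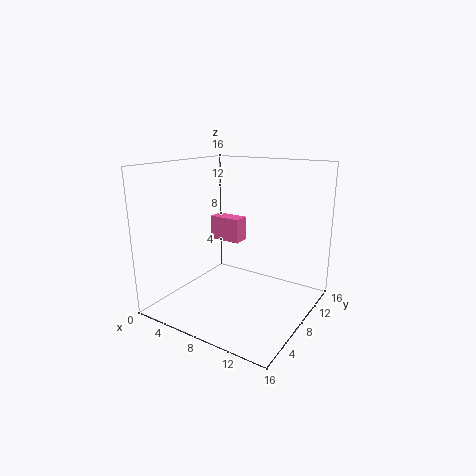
pos_x = 2, pos_y = 11, pos_z = 6, depth = 2, height = 3, color = 'hotpink'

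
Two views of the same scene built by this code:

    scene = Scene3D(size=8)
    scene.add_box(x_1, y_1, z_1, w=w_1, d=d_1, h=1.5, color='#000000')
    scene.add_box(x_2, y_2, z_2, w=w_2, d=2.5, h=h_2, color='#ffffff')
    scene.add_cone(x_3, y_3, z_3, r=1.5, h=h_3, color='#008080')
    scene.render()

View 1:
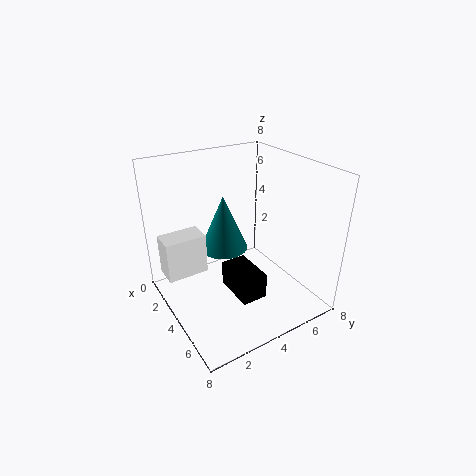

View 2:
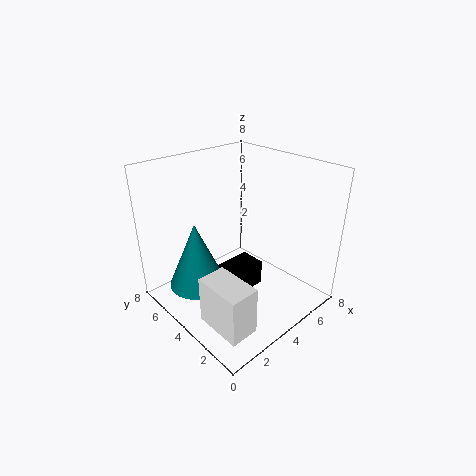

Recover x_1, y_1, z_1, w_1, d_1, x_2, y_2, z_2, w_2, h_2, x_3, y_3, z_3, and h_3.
x_1 = 3, y_1 = 3.5, z_1 = 0.5, w_1 = 2.5, d_1 = 1.5, x_2 = 0.5, y_2 = 0.5, z_2 = 1, w_2 = 1.5, h_2 = 2.5, x_3 = 1.5, y_3 = 4.5, z_3 = 2, h_3 = 3.5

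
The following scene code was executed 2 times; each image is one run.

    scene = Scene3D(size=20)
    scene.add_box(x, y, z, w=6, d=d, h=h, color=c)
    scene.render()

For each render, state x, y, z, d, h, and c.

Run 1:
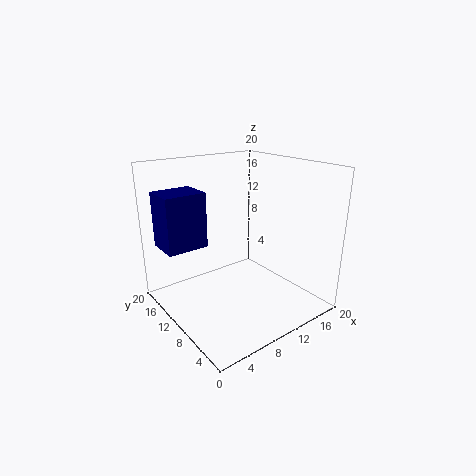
x = 1.5, y = 14, z = 8, d = 5, h = 8, c = 'navy'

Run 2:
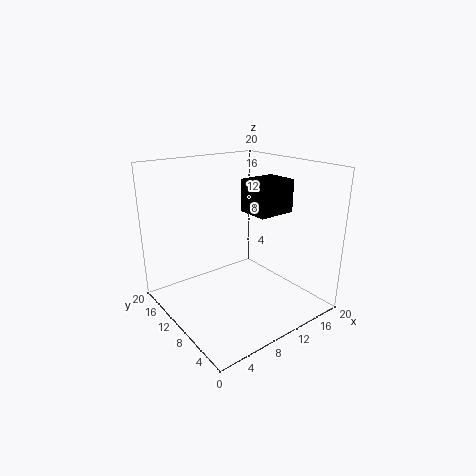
x = 14, y = 9.5, z = 12, d = 5, h = 5, c = 'black'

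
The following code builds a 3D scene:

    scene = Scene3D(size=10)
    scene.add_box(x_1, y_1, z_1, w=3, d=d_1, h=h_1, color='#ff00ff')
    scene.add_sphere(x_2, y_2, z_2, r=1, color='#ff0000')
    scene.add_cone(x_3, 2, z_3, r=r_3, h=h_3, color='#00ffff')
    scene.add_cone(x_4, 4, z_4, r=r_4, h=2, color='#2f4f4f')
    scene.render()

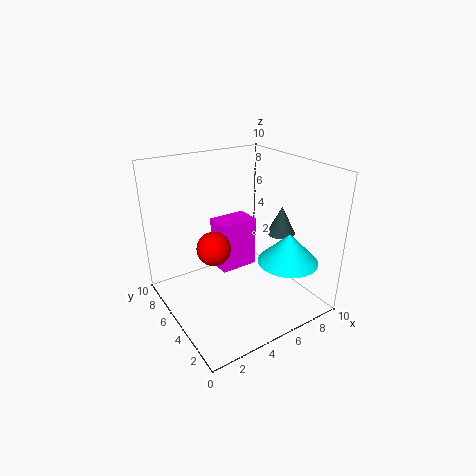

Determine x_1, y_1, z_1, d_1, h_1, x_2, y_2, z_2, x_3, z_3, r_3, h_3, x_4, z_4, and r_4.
x_1 = 5
y_1 = 7
z_1 = 1
d_1 = 2
h_1 = 4
x_2 = 2
y_2 = 3
z_2 = 6
x_3 = 7
z_3 = 4
r_3 = 2
h_3 = 2
x_4 = 8
z_4 = 5
r_4 = 1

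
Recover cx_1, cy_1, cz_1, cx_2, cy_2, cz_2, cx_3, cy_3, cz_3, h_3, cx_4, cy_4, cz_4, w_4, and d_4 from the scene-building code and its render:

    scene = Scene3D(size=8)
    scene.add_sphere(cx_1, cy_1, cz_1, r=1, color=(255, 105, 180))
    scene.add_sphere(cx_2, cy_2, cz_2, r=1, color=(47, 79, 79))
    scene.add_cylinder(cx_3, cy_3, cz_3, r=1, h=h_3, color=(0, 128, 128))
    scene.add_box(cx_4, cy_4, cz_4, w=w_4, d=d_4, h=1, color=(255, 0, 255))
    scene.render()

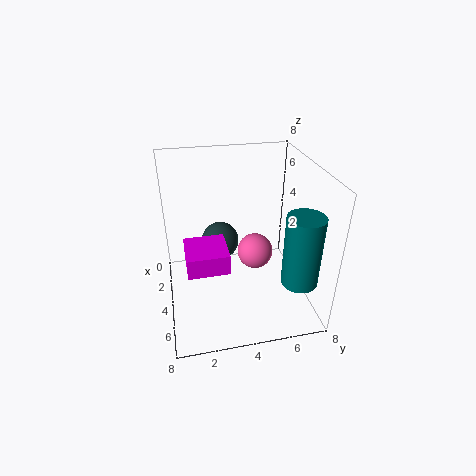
cx_1 = 4, cy_1 = 5, cz_1 = 3, cx_2 = 4, cy_2 = 3, cz_2 = 4, cx_3 = 6, cy_3 = 7, cz_3 = 2, h_3 = 4, cx_4 = 5, cy_4 = 1, cz_4 = 4, w_4 = 2, d_4 = 2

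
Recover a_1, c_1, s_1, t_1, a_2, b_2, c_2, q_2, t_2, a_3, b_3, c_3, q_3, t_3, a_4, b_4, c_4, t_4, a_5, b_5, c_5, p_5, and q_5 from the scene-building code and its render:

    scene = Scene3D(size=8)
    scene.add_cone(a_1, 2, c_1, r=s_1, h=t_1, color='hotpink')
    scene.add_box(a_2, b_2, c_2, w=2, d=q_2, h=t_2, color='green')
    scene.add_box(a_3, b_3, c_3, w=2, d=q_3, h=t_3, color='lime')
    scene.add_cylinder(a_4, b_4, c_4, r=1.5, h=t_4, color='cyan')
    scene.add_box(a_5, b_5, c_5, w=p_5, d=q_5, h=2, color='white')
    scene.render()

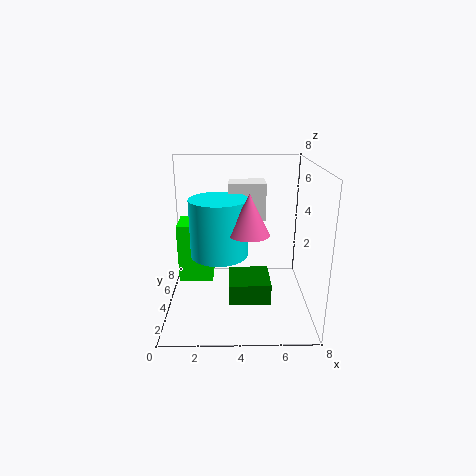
a_1 = 4.5, c_1 = 5, s_1 = 1, t_1 = 2, a_2 = 3.5, b_2 = 0.5, c_2 = 2, q_2 = 2, t_2 = 1, a_3 = 0.5, b_3 = 4.5, c_3 = 1, q_3 = 2, t_3 = 3.5, a_4 = 3, b_4 = 3, c_4 = 3.5, t_4 = 3, a_5 = 3.5, b_5 = 4, c_5 = 5, p_5 = 2, q_5 = 1.5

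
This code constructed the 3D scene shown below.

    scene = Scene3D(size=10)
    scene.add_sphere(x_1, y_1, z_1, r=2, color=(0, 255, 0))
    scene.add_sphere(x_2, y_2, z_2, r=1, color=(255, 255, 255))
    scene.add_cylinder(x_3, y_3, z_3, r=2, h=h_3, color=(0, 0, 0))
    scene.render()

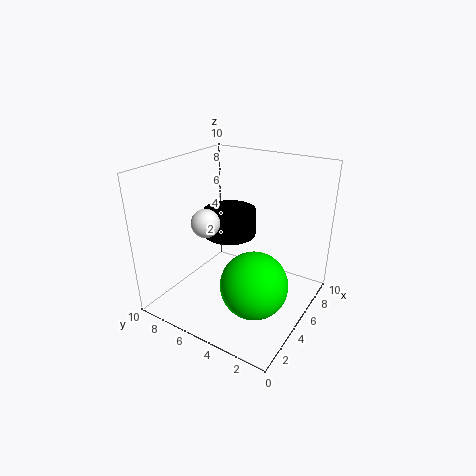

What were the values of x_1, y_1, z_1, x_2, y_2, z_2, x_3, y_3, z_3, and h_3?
x_1 = 2; y_1 = 2; z_1 = 4; x_2 = 4; y_2 = 7; z_2 = 6; x_3 = 7; y_3 = 7; z_3 = 4; h_3 = 2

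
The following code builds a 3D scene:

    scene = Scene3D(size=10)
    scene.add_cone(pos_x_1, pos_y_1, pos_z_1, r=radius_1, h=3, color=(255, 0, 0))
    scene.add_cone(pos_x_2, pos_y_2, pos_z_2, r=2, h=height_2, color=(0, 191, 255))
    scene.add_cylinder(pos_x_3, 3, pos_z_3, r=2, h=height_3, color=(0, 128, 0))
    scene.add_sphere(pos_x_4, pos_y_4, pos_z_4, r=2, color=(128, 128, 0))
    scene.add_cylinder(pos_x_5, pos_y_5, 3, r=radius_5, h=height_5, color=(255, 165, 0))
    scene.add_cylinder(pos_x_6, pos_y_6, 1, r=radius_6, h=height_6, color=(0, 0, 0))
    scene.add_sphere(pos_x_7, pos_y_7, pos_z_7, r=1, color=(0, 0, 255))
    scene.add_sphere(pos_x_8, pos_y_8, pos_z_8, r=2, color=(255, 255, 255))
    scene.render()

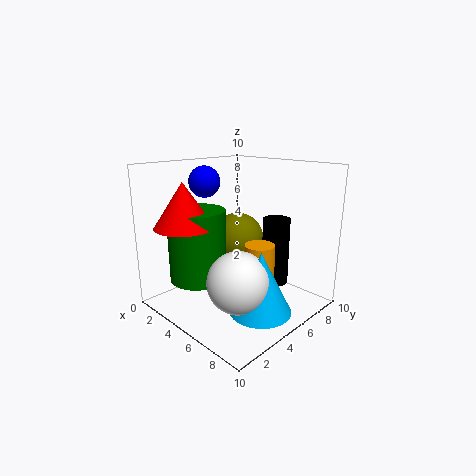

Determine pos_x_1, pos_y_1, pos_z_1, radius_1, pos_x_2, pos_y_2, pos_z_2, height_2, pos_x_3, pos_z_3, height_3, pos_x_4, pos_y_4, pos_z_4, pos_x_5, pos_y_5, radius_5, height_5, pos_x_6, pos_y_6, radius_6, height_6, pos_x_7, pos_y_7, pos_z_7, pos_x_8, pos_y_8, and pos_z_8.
pos_x_1 = 3; pos_y_1 = 2; pos_z_1 = 6; radius_1 = 2; pos_x_2 = 8; pos_y_2 = 4; pos_z_2 = 1; height_2 = 4; pos_x_3 = 3; pos_z_3 = 2; height_3 = 5; pos_x_4 = 3; pos_y_4 = 7; pos_z_4 = 4; pos_x_5 = 7; pos_y_5 = 5; radius_5 = 1; height_5 = 2; pos_x_6 = 6; pos_y_6 = 8; radius_6 = 1; height_6 = 5; pos_x_7 = 4; pos_y_7 = 3; pos_z_7 = 9; pos_x_8 = 7; pos_y_8 = 3; pos_z_8 = 3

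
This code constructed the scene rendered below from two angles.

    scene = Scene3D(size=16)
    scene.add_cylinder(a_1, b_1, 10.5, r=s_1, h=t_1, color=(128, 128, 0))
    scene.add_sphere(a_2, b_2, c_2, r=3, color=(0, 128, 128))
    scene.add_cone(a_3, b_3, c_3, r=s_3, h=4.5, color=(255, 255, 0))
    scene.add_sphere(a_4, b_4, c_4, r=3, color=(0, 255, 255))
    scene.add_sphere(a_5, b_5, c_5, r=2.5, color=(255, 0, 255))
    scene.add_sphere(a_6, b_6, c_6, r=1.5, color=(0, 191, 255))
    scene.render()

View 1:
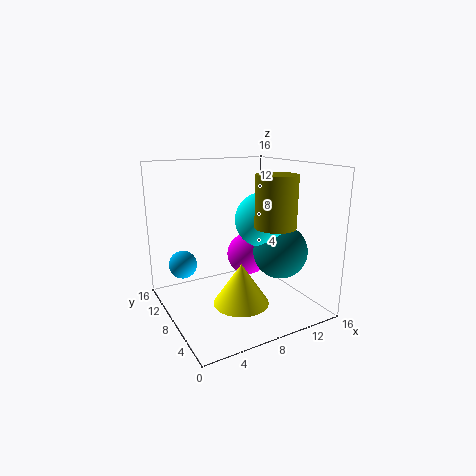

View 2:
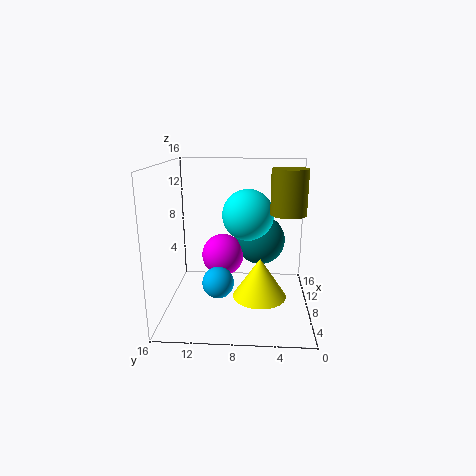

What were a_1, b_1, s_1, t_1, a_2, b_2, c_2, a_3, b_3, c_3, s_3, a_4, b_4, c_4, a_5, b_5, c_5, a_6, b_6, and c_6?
a_1 = 9; b_1 = 2.5; s_1 = 2; t_1 = 5; a_2 = 12; b_2 = 5.5; c_2 = 6.5; a_3 = 7; b_3 = 5.5; c_3 = 1.5; s_3 = 3; a_4 = 10.5; b_4 = 7; c_4 = 10; a_5 = 10.5; b_5 = 10; c_5 = 5; a_6 = 2; b_6 = 9.5; c_6 = 5.5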